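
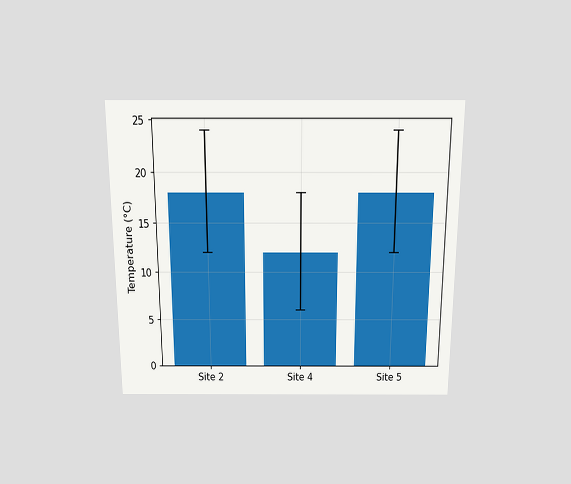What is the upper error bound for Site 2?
24°C

The chart is viewed slightly from above. The Site 2 bar's upper whisker reaches 24°C.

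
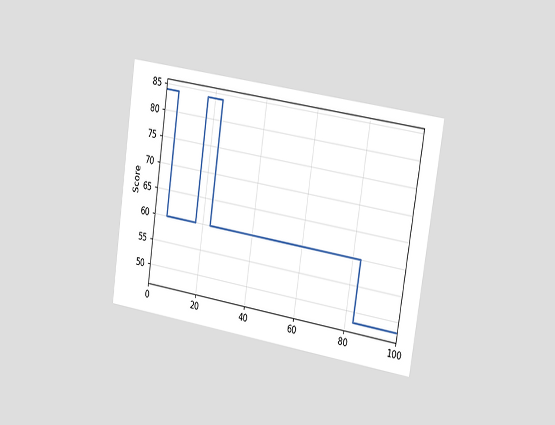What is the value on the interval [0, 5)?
84

The chart is tilted about 8° clockwise and viewed slightly from the right. On [0, 5) the step sits at 84.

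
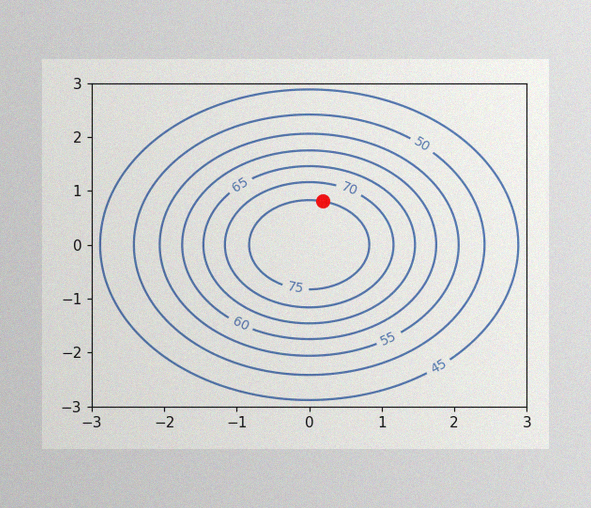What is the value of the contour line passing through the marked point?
The image has some photo noise and uneven lighting. The marked point sits on the contour labelled 75.

75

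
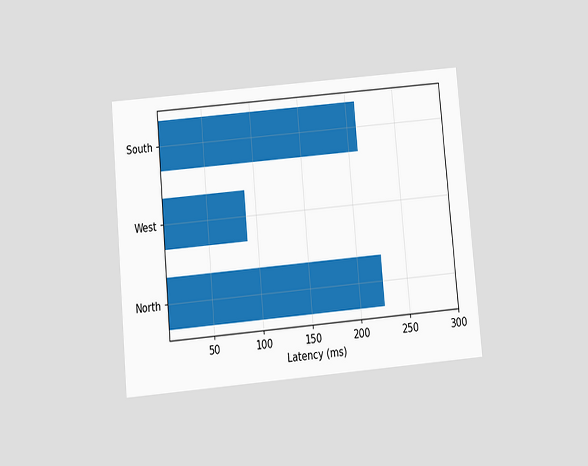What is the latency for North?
225ms

The chart is tilted about 5° counter-clockwise and viewed slightly from below. Reading along the chart's x-axis, the North bar reaches 225ms.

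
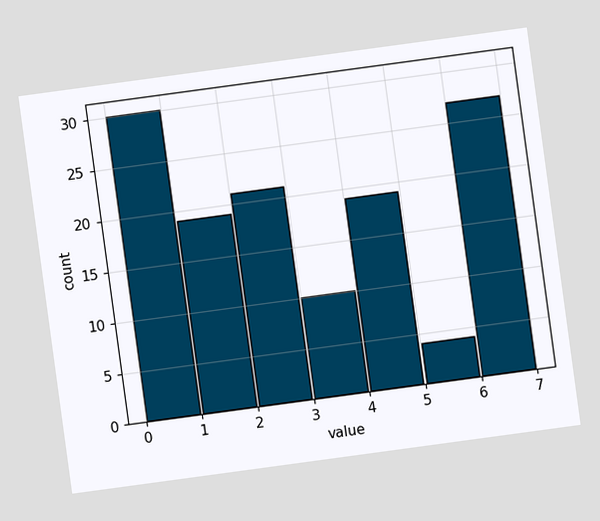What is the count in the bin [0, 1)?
The chart is tilted about 8° counter-clockwise. The [0, 1) bin has height 30.

30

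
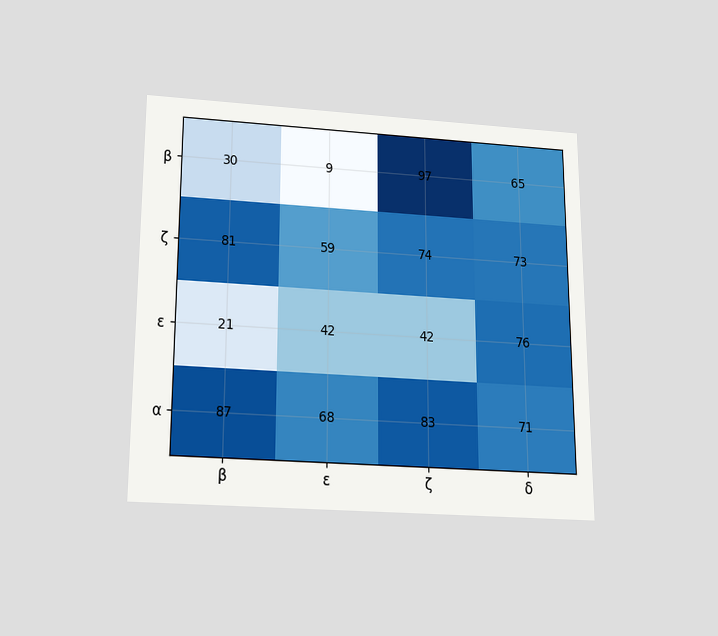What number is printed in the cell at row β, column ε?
The chart is viewed slightly from below. The (β, ε) cell reads 9.

9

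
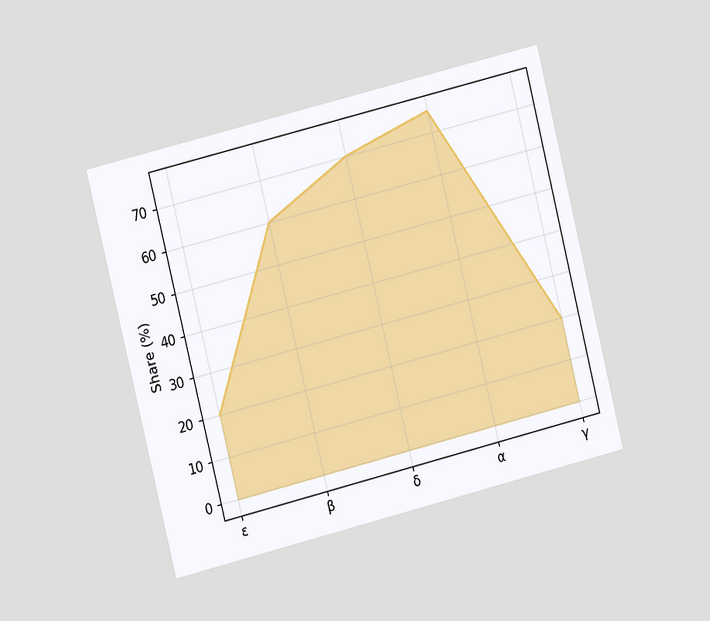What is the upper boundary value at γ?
The chart is tilted about 14° counter-clockwise and viewed at a slight angle. At γ the upper boundary is at 20%.

20%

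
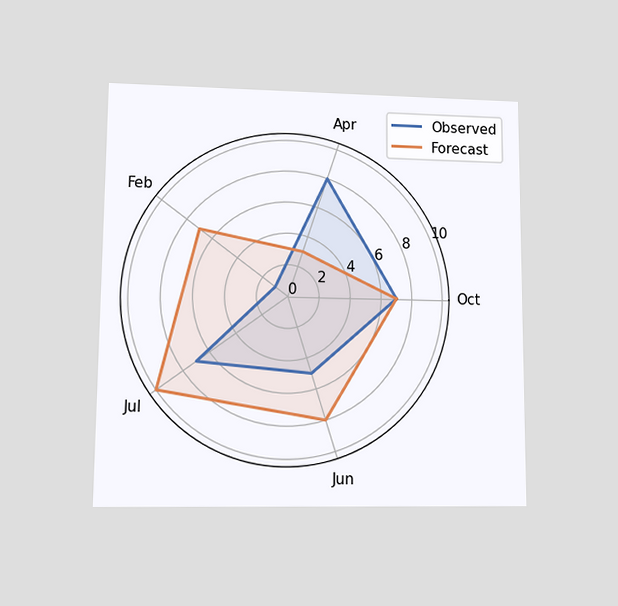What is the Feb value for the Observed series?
The chart is viewed at a slight angle. On the Feb axis, Observed reaches 1.

1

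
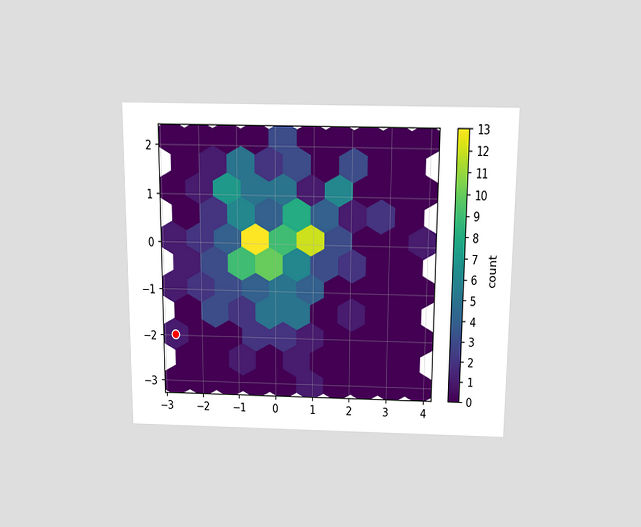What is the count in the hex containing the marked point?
1

The chart is viewed slightly from above. The marked hex reads 1 on the colorbar.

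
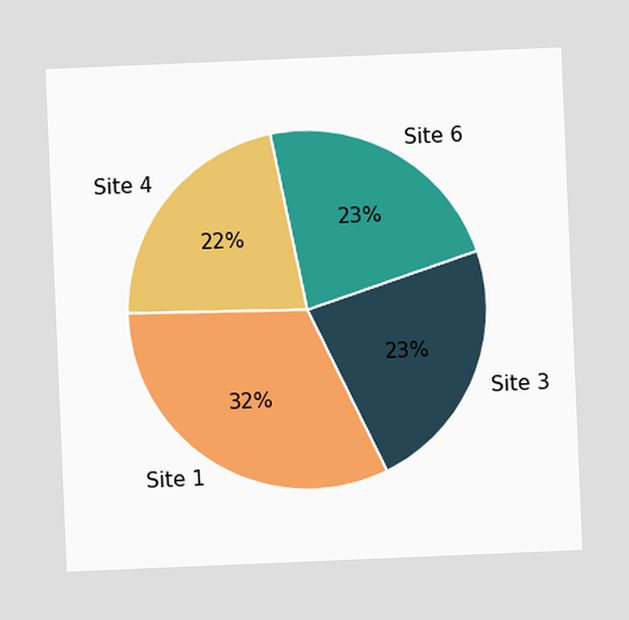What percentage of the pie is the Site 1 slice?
The chart is tilted about 2° counter-clockwise. The Site 1 slice takes up 32% of the pie.

32%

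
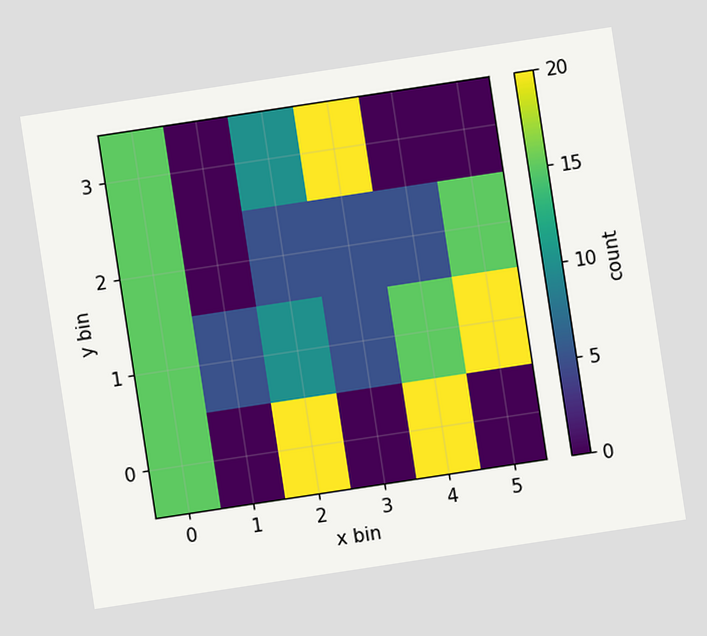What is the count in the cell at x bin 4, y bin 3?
0

The chart is tilted about 9° counter-clockwise. Matching the cell (4, 3) against the colorbar gives 0.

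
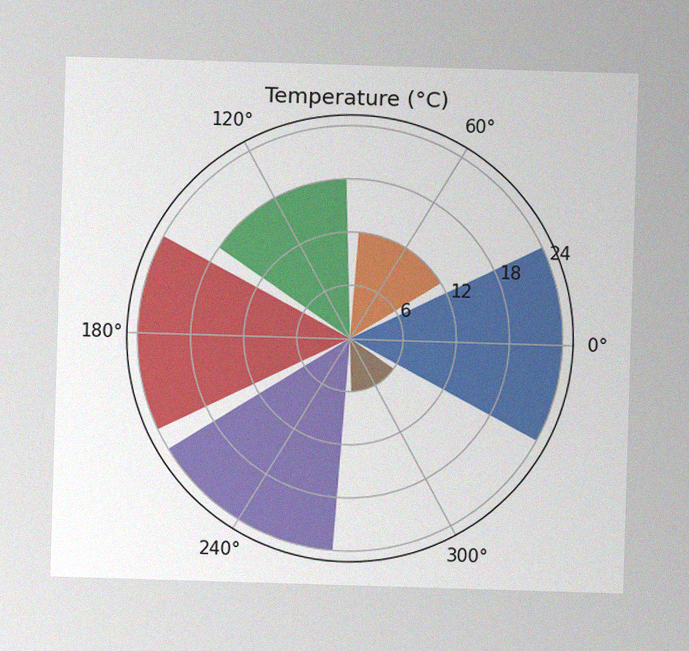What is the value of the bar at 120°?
The image has some photo noise and uneven lighting. The bar at 120° reaches 18°C on the radial axis.

18°C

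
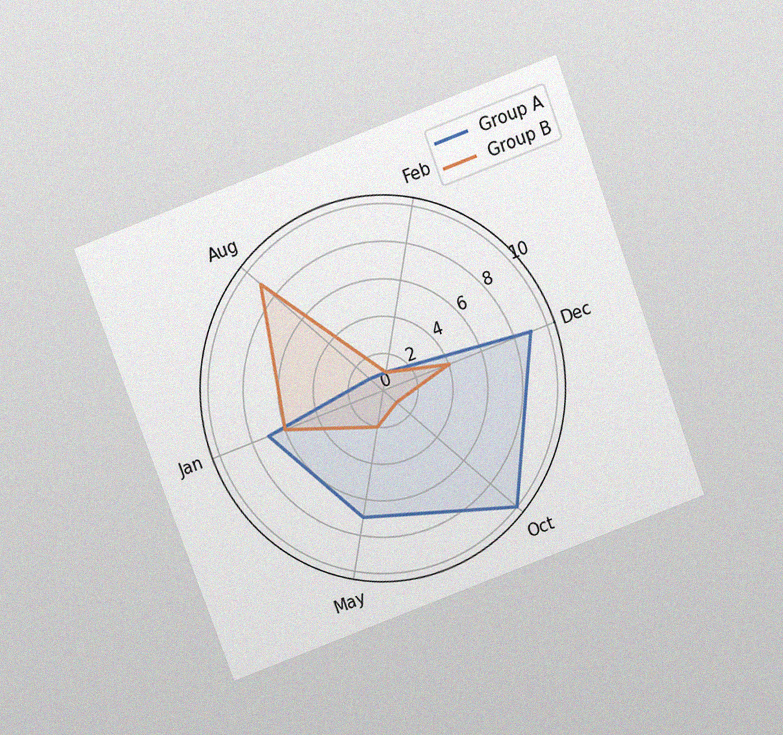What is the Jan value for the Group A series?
The chart is tilted about 21° counter-clockwise and viewed slightly from above, with some photo noise. On the Jan axis, Group A reaches 7.

7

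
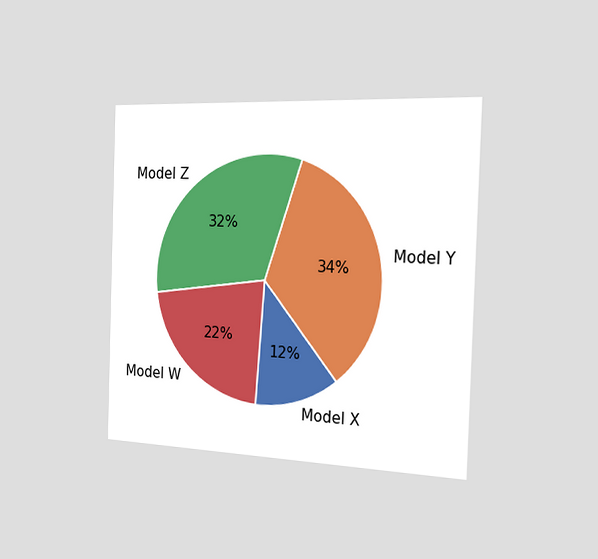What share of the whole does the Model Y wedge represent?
The chart is tilted about 2° clockwise and viewed slightly from the right. The Model Y slice takes up 34% of the pie.

34%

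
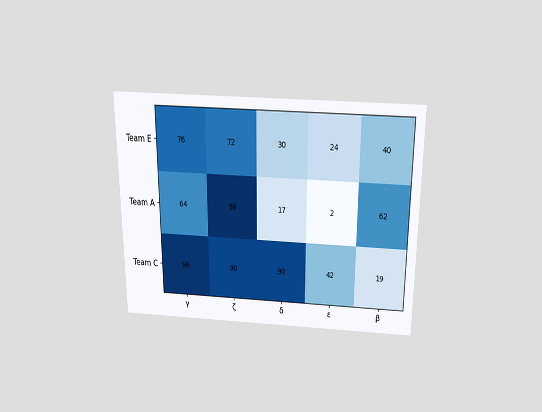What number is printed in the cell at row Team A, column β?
The chart is viewed slightly from above. The (Team A, β) cell reads 62.

62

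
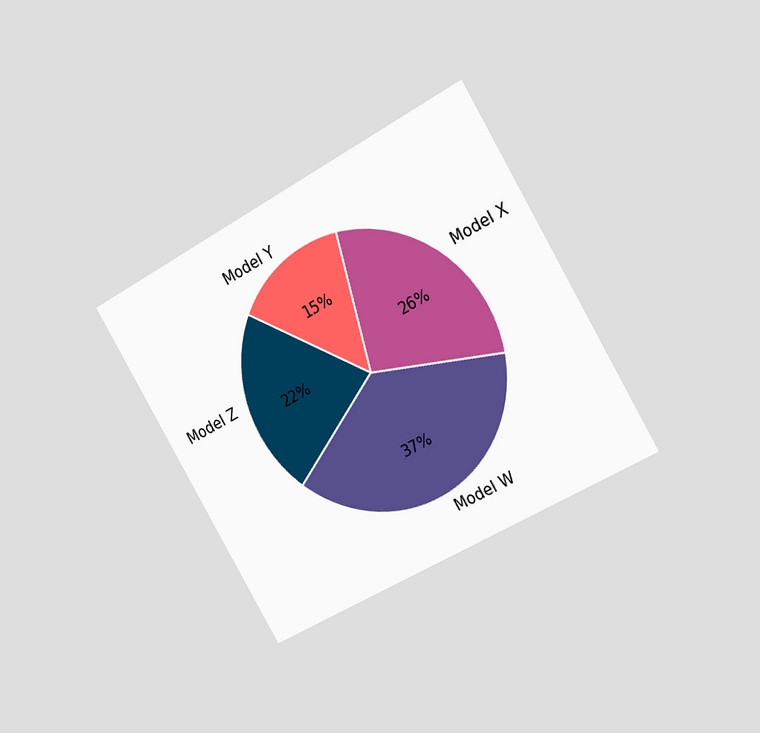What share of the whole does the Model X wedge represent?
The chart is tilted about 31° counter-clockwise and viewed slightly from the right. The Model X slice takes up 26% of the pie.

26%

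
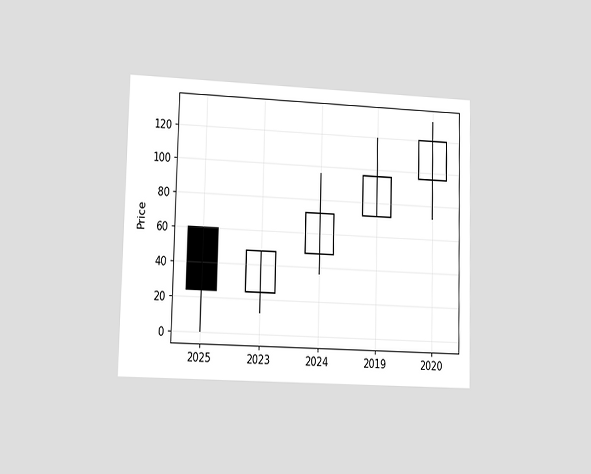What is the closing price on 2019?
96

The chart is viewed slightly from the left. The 2019 candle closes at 96.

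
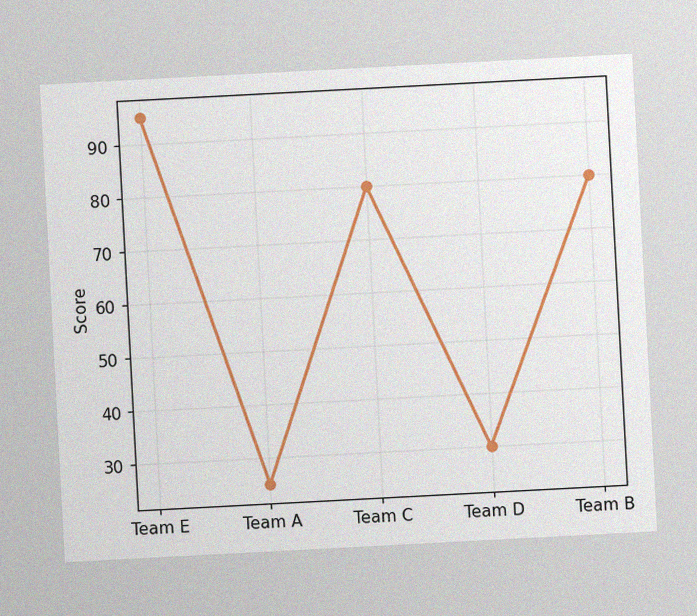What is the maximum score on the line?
95

The chart is tilted about 3° counter-clockwise, with some photo noise. The highest point is at Team E, and reading across to the y-axis gives 95.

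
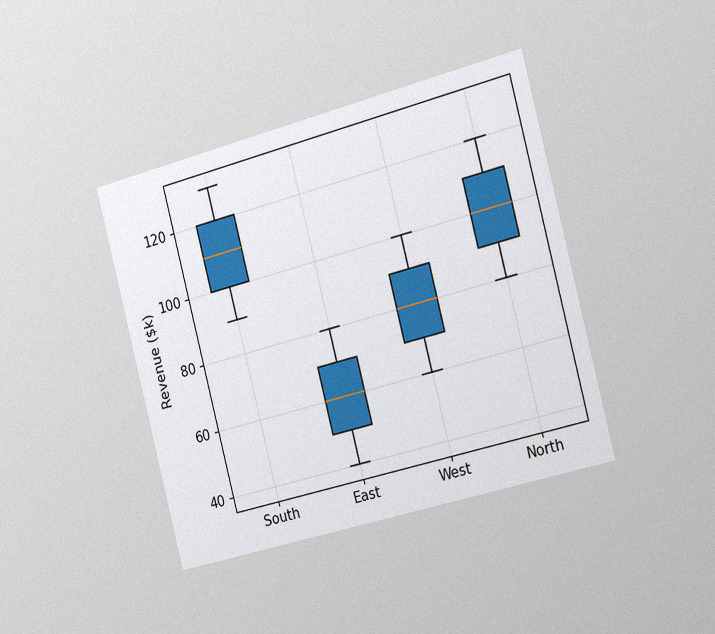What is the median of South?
$110k

The chart is tilted about 15° counter-clockwise and viewed slightly from the right, with some photo noise. The median line in the South box sits at $110k.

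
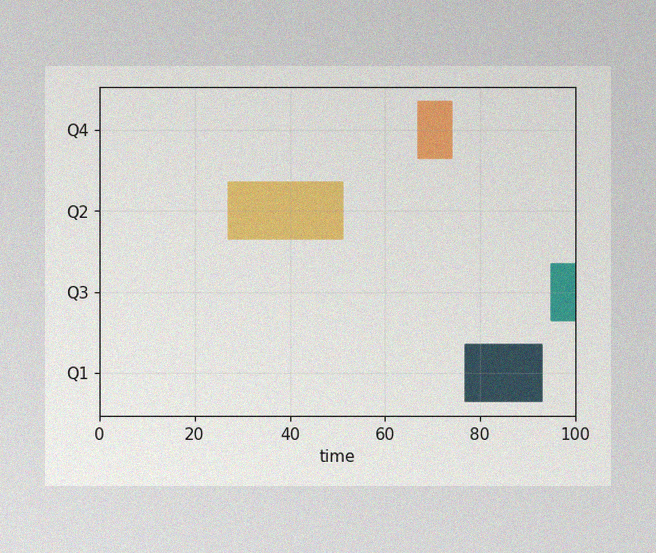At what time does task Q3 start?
95

The image has some photo noise and uneven lighting. The Q3 bar begins at t=95.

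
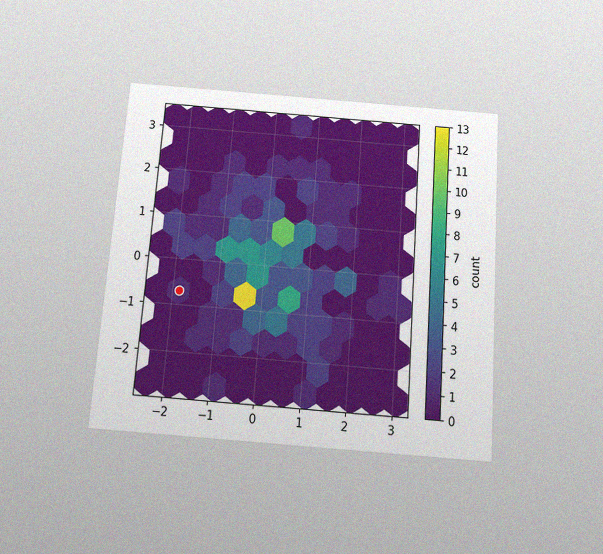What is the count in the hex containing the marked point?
The chart is tilted about 4° clockwise and viewed slightly from below, with some photo noise. The marked hex reads 1 on the colorbar.

1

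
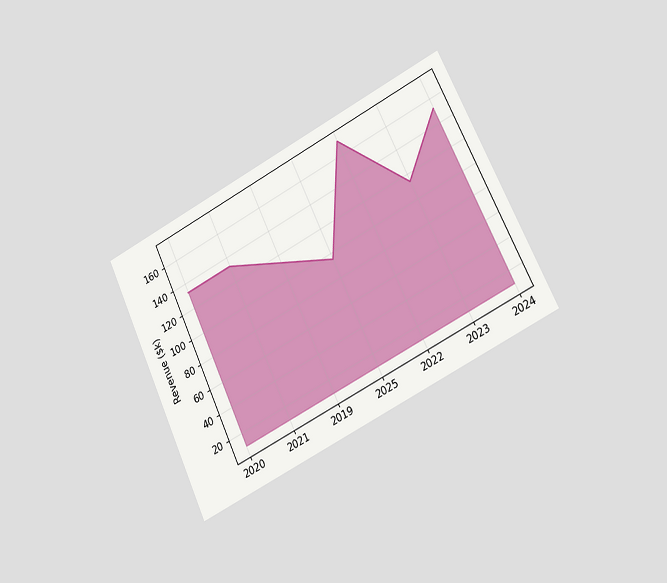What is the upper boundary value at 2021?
$133k

The chart is tilted about 25° counter-clockwise and viewed slightly from the right. At 2021 the upper boundary is at $133k.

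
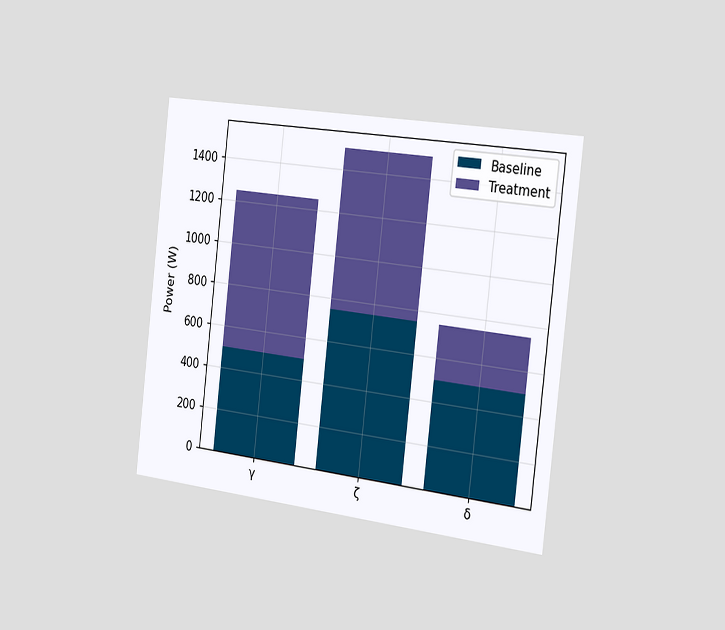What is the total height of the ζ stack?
The chart is tilted about 7° clockwise and viewed slightly from the right. The ζ stack's top reaches 1500W on the y-axis.

1500W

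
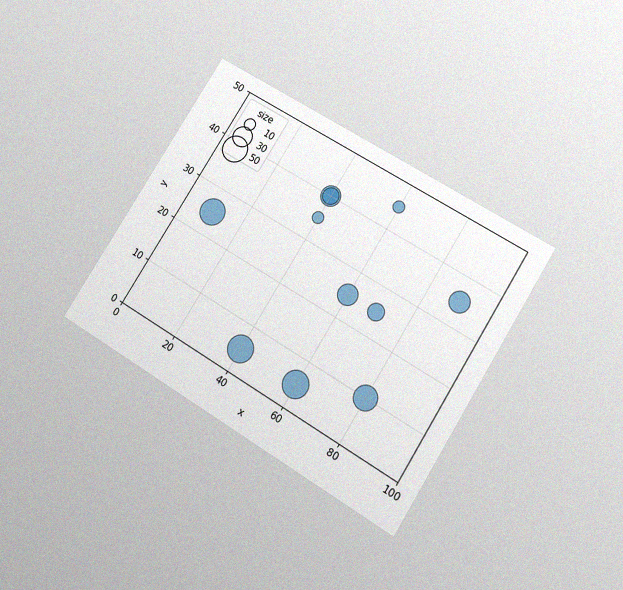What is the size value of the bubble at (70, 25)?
The chart is tilted about 32° clockwise and viewed slightly from below, with some photo noise. Matching the bubble at (70, 25) against the size legend gives 20.

20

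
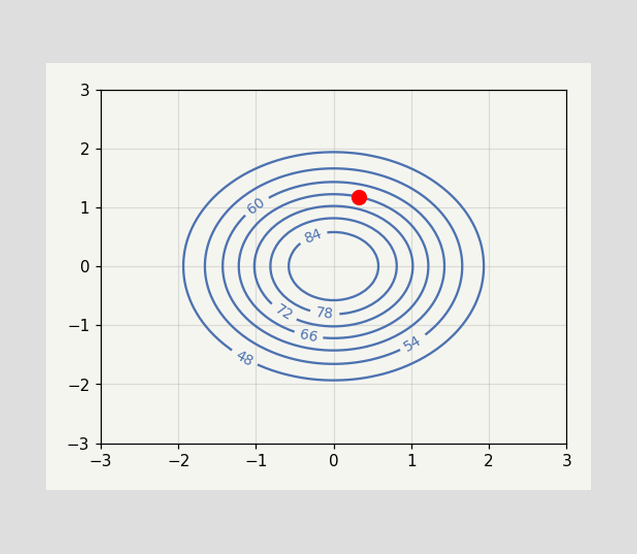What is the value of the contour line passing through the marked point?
The marked point sits on the contour labelled 66.

66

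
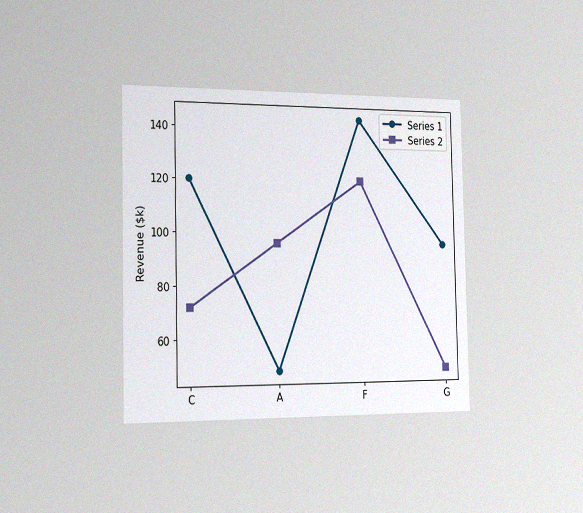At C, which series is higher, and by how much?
The chart is viewed slightly from the left, with some photo noise. At C, Series 1 sits above the other line by $48k.

Series 1, by $48k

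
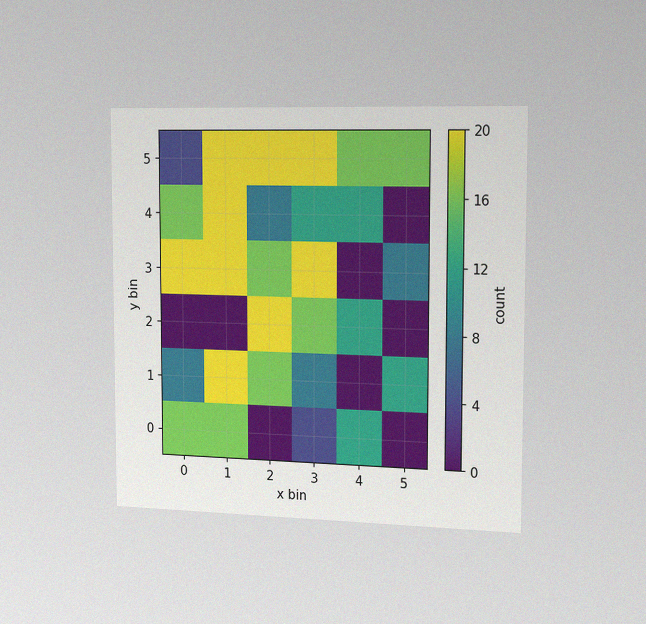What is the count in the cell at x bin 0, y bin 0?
16

The chart is viewed slightly from the right, with some photo noise. Matching the cell (0, 0) against the colorbar gives 16.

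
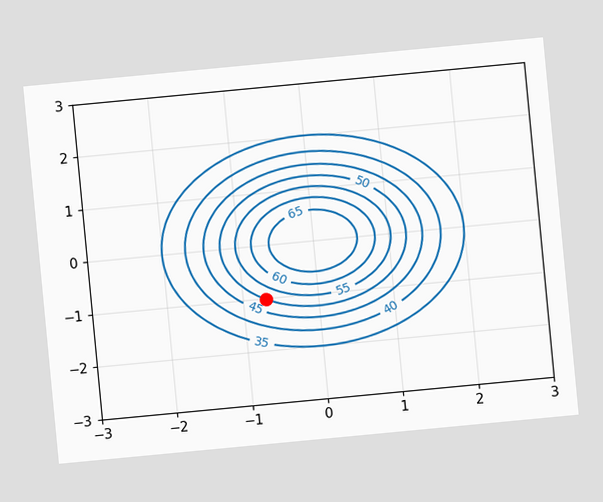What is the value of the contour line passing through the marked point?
The chart is tilted about 5° counter-clockwise. The marked point sits on the contour labelled 50.

50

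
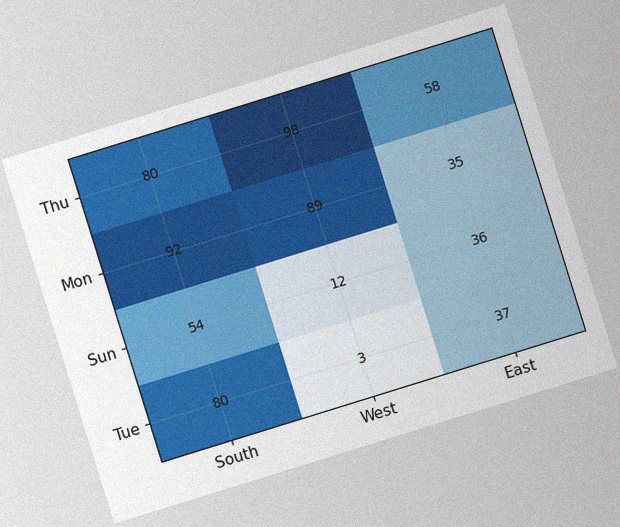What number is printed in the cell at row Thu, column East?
58

The chart is tilted about 17° counter-clockwise, with some photo noise. The (Thu, East) cell reads 58.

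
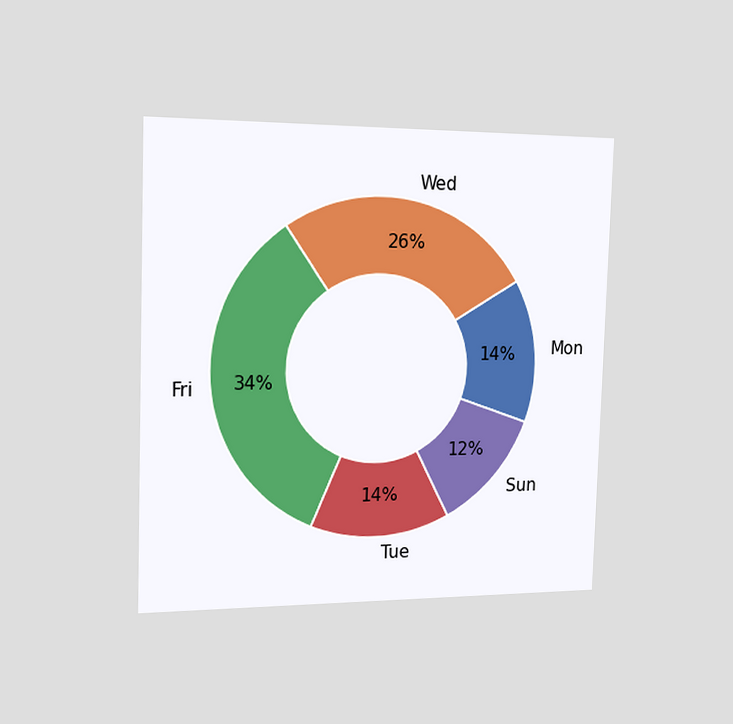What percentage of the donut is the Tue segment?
14%

The chart is viewed slightly from the left. The Tue segment takes up 14% of the ring.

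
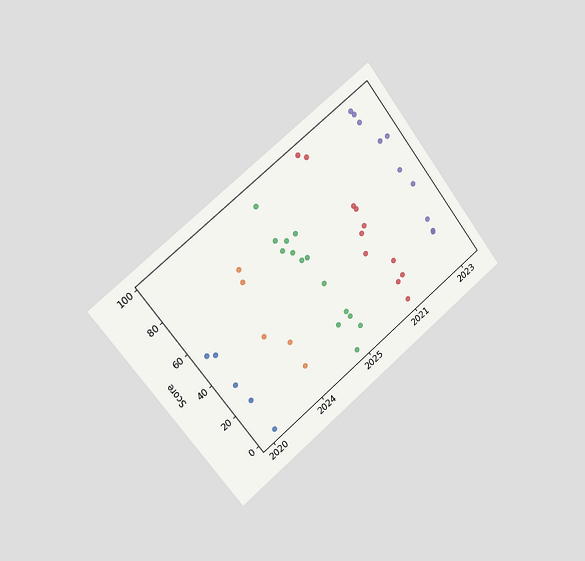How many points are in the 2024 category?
The chart is tilted about 37° counter-clockwise and viewed slightly from the left. Counting the markers in the 2024 column gives 5.

5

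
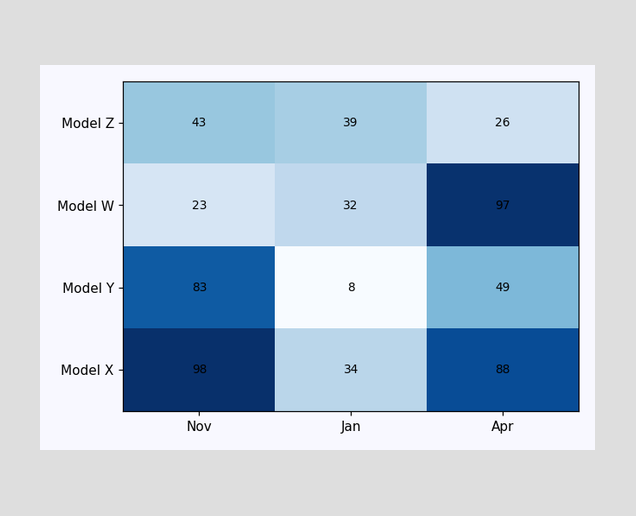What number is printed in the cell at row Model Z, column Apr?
The (Model Z, Apr) cell reads 26.

26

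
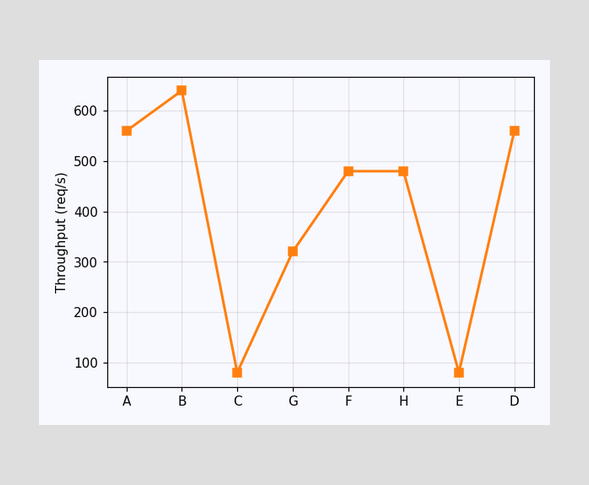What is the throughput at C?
At C, the line is at 80req/s.

80req/s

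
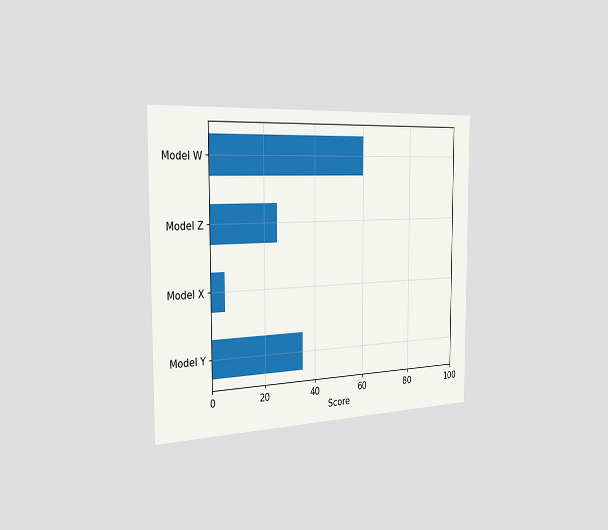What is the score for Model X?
The chart is viewed slightly from the left. Reading along the chart's x-axis, the Model X bar reaches 5.

5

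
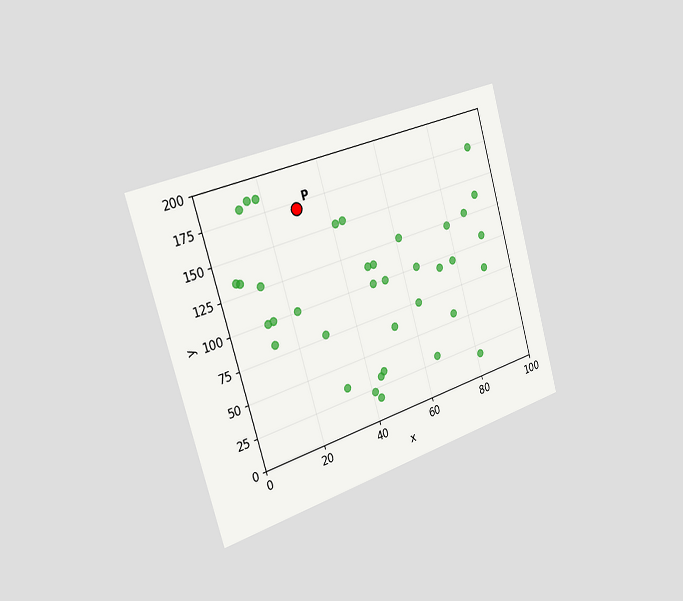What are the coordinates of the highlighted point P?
(30, 170)

The chart is tilted about 16° counter-clockwise and viewed slightly from the left. Following the gridlines from P to each axis, P sits at (30, 170).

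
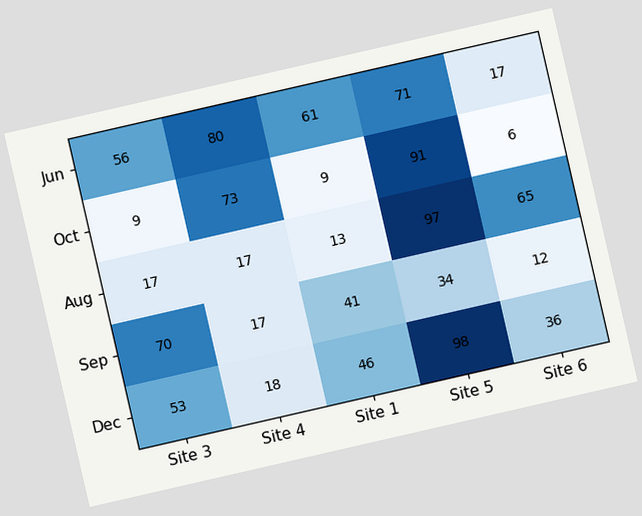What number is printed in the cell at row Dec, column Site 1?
46

The chart is tilted about 13° counter-clockwise. The (Dec, Site 1) cell reads 46.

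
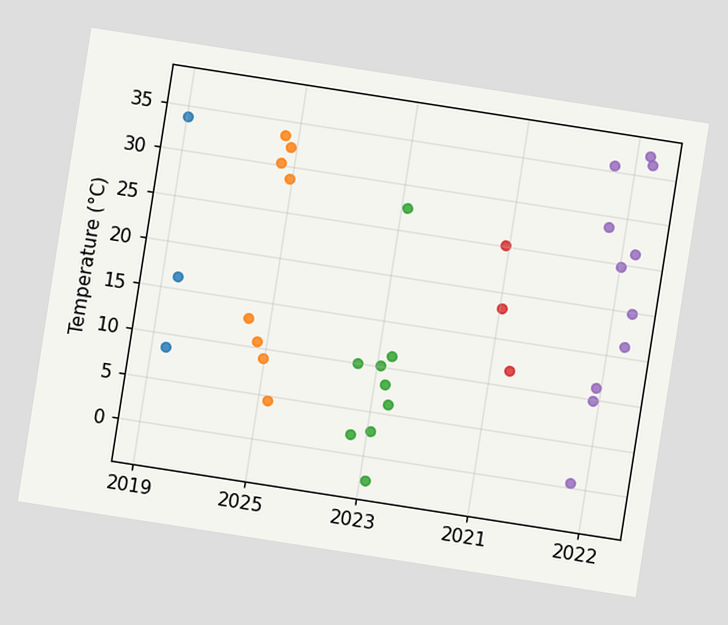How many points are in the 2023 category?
The chart is tilted about 9° clockwise. Counting the markers in the 2023 column gives 9.

9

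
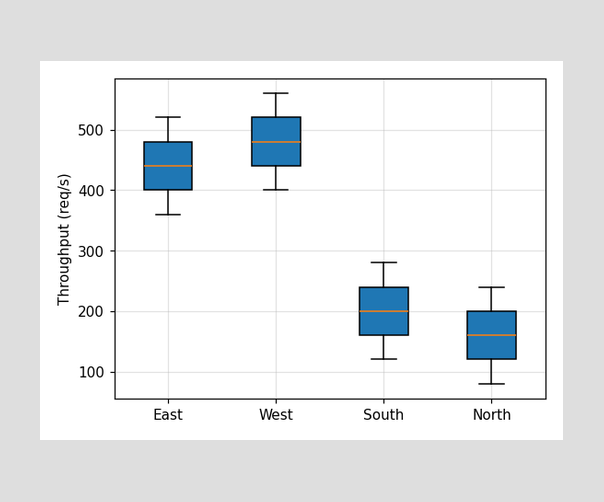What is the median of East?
440req/s

The median line in the East box sits at 440req/s.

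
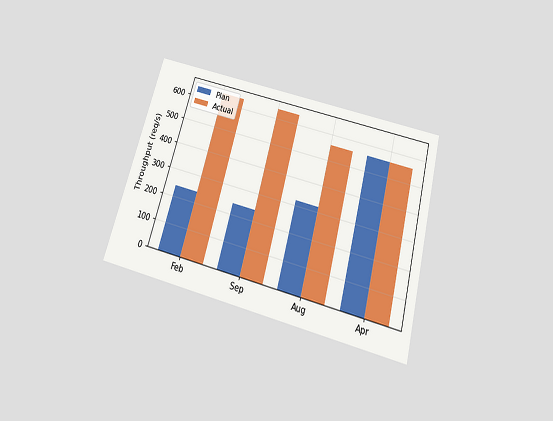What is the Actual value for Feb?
The chart is tilted about 15° clockwise and viewed slightly from below. The Actual bar at Feb reaches 640req/s on the y-axis.

640req/s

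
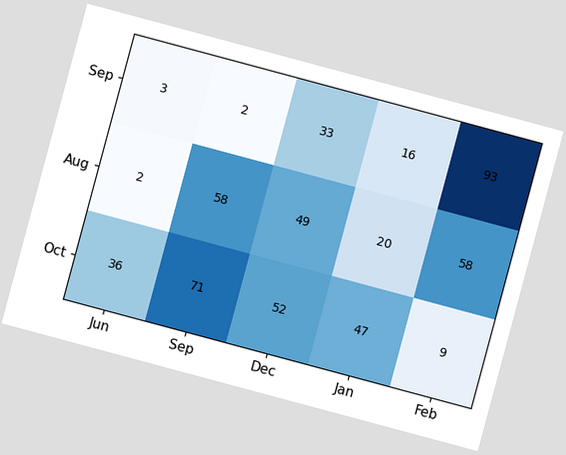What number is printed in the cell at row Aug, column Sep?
58

The chart is tilted about 15° clockwise. The (Aug, Sep) cell reads 58.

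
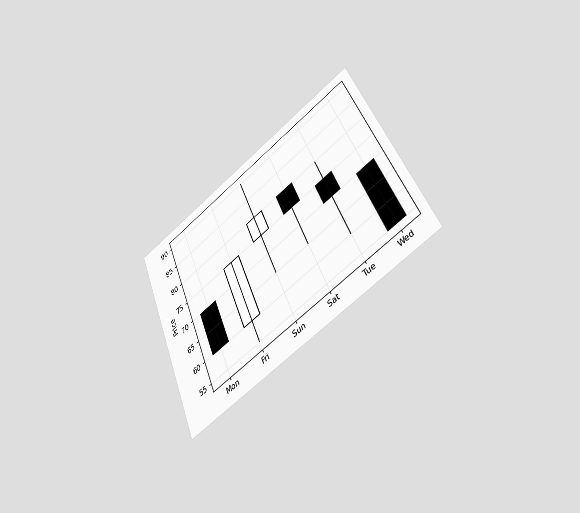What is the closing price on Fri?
The chart is tilted about 24° counter-clockwise and viewed at a slight angle. The Fri candle closes at 75.

75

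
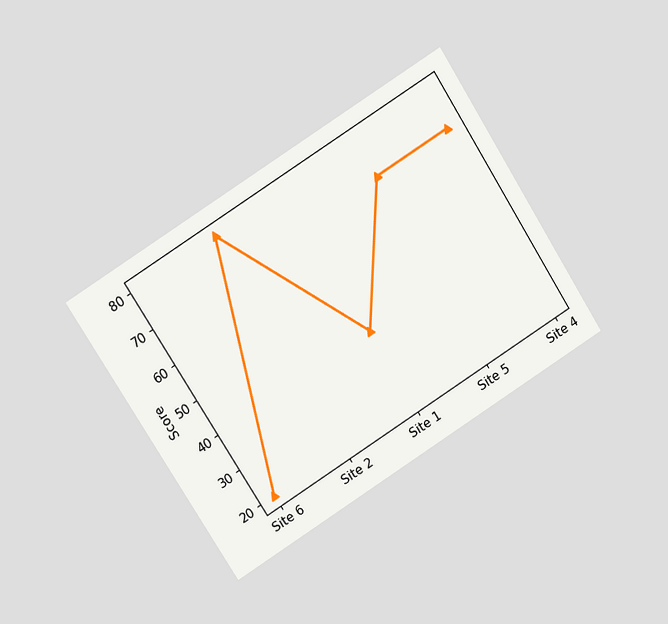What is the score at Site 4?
The chart is tilted about 32° counter-clockwise and viewed at a slight angle. At Site 4, the line is at 70.

70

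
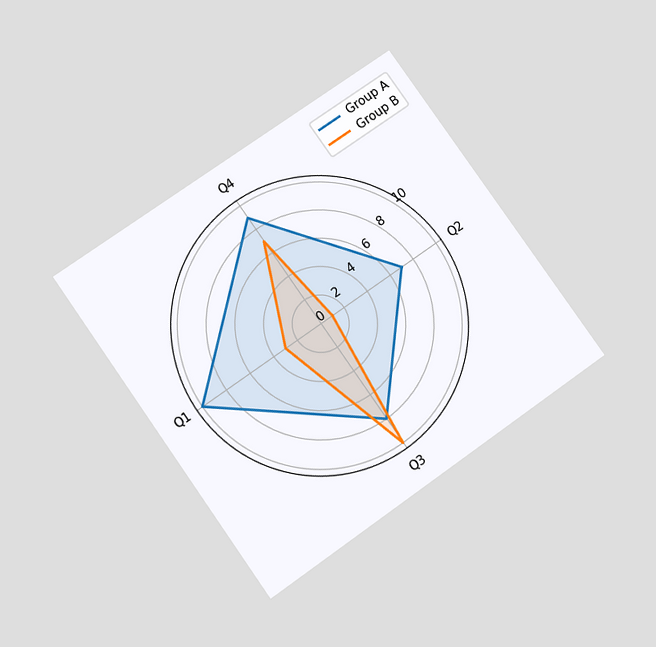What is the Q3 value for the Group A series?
The chart is tilted about 35° counter-clockwise and viewed slightly from below. On the Q3 axis, Group A reaches 8.

8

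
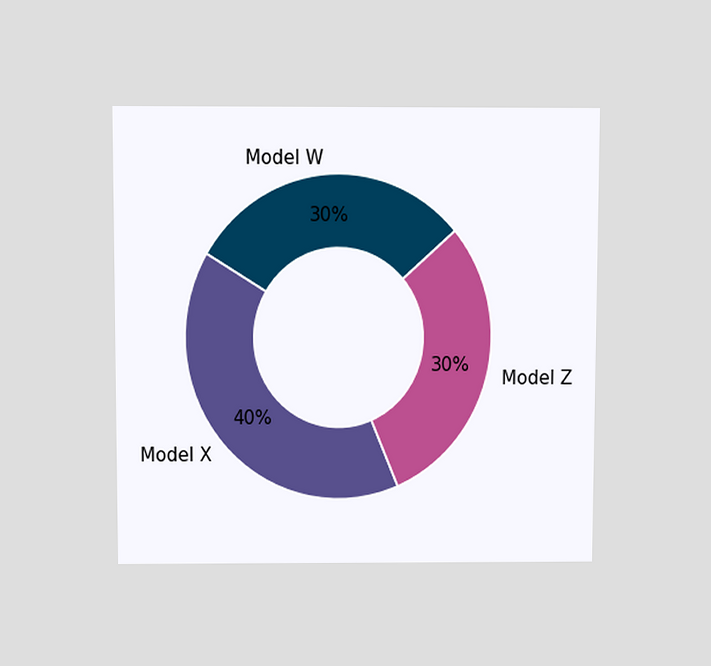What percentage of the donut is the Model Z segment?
The chart is viewed slightly from above. The Model Z segment takes up 30% of the ring.

30%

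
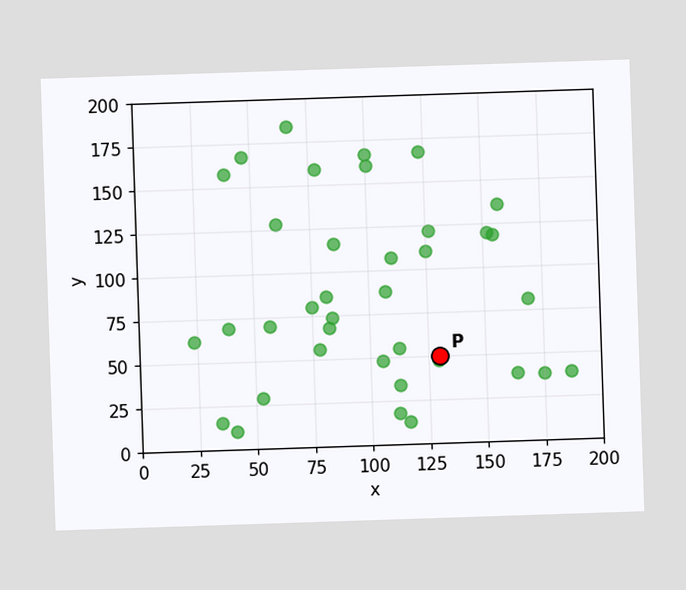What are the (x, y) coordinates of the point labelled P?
(130, 50)

Following the gridlines from P to each axis, P sits at (130, 50).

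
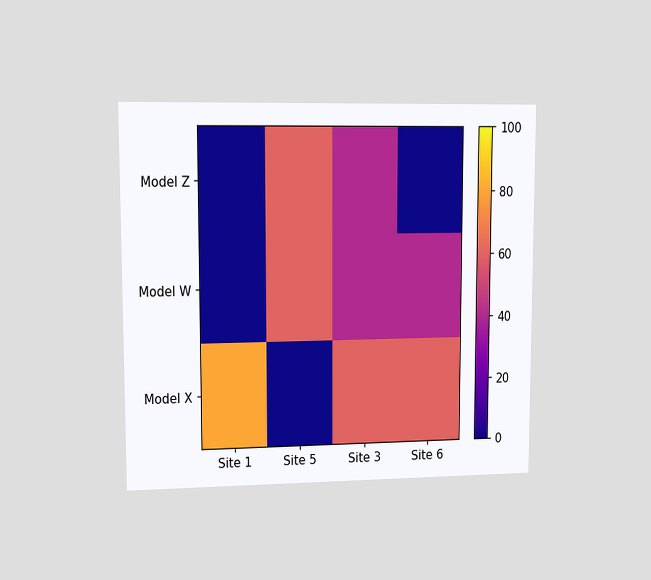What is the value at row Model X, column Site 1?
80

The chart is viewed at a slight angle. Matching cell (Model X, Site 1) against the colorbar gives 80.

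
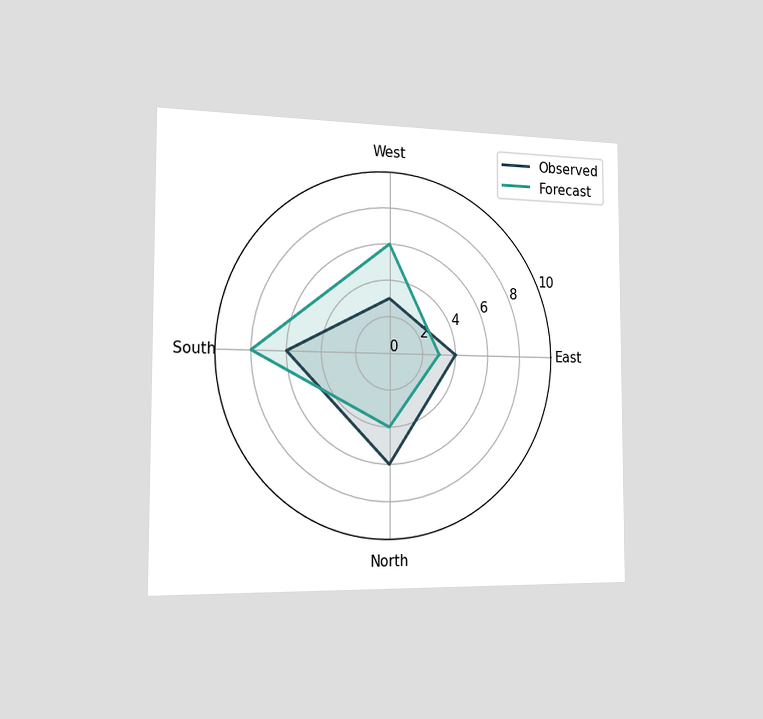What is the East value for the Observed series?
The chart is viewed slightly from the left. On the East axis, Observed reaches 4.

4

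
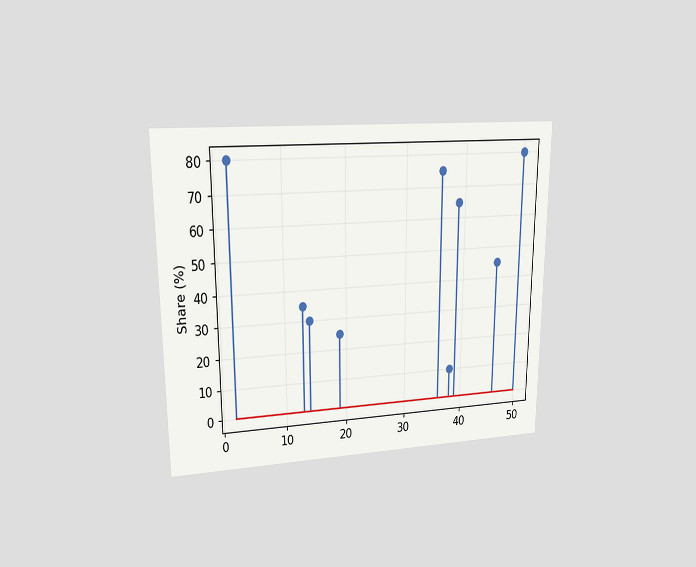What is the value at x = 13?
The chart is viewed at a slight angle. The stem at x=13 reaches 35%.

35%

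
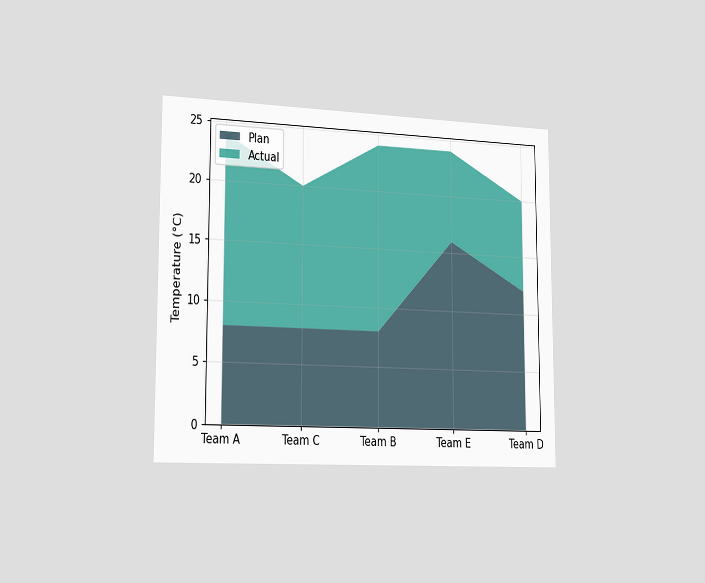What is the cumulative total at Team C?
20°C

The chart is viewed slightly from the left. The stacked total at Team C reaches 20°C.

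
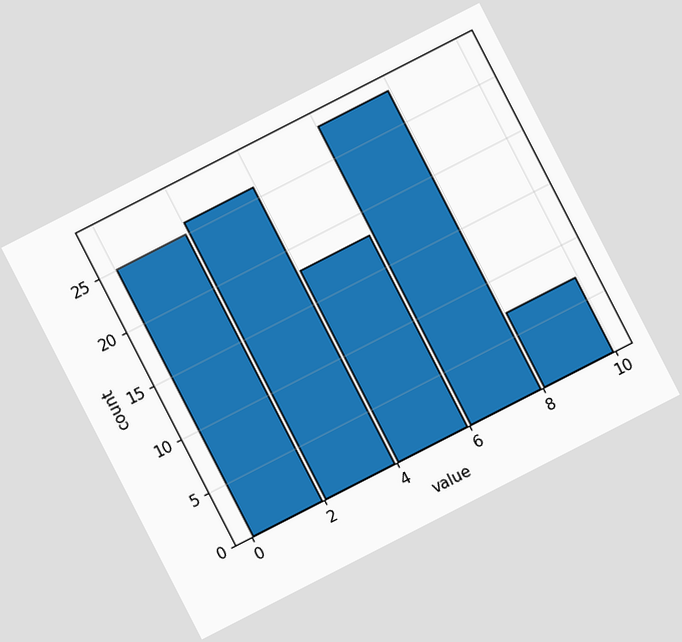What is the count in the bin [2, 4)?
The chart is tilted about 27° counter-clockwise. The [2, 4) bin has height 26.

26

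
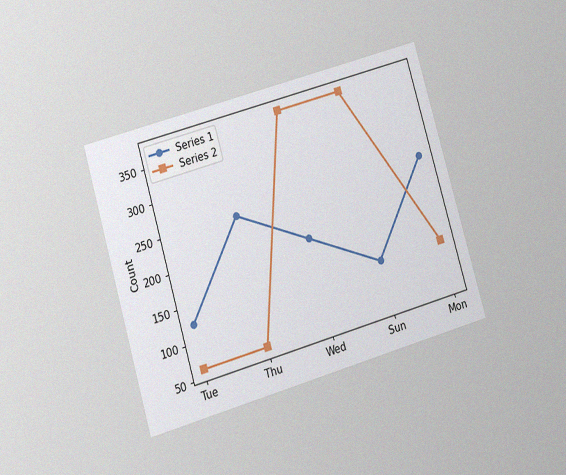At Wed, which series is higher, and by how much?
The chart is tilted about 16° counter-clockwise and viewed at a slight angle, with some photo noise. At Wed, Series 2 sits above the other line by 186.

Series 2, by 186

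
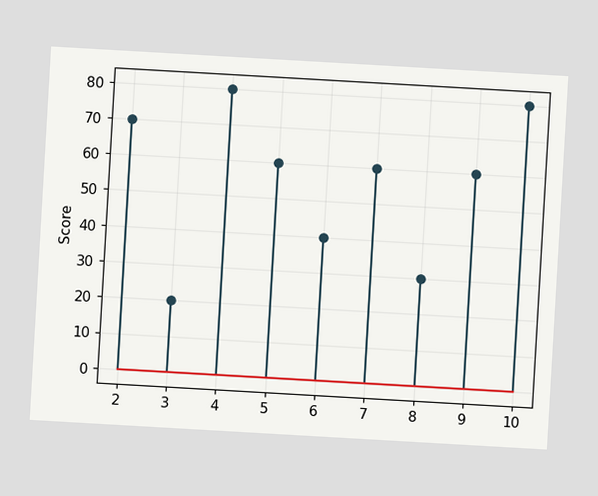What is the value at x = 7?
The chart is tilted about 3° clockwise. The stem at x=7 reaches 60.

60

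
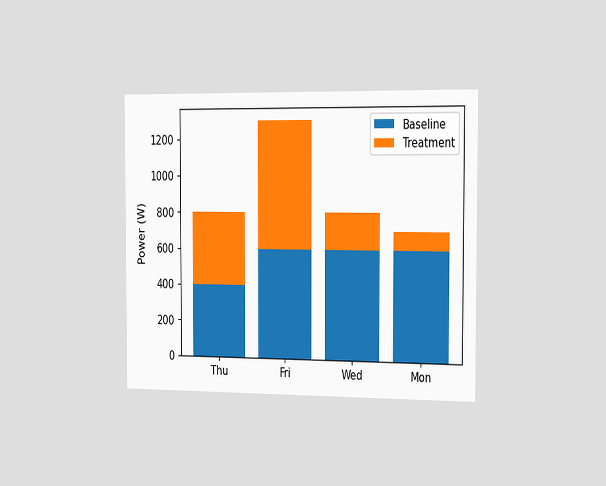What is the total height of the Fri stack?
1300W

The chart is viewed slightly from the right. The Fri stack's top reaches 1300W on the y-axis.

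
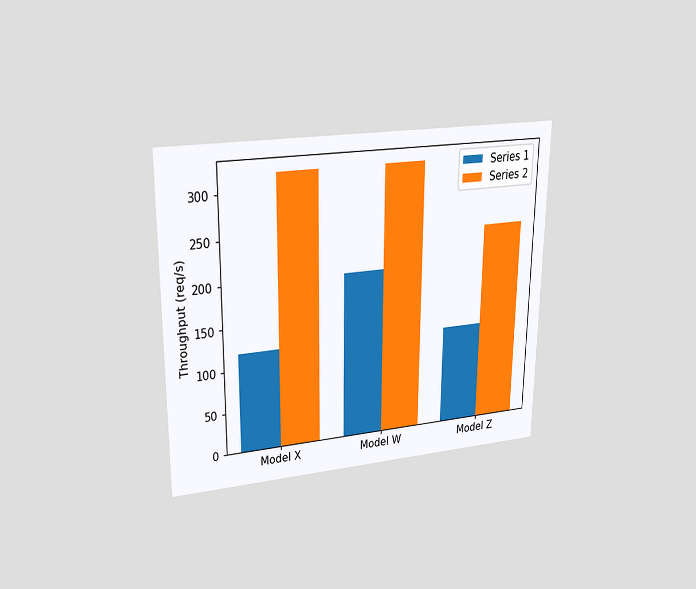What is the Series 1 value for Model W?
The chart is viewed at a slight angle. The Series 1 bar at Model W reaches 200req/s on the y-axis.

200req/s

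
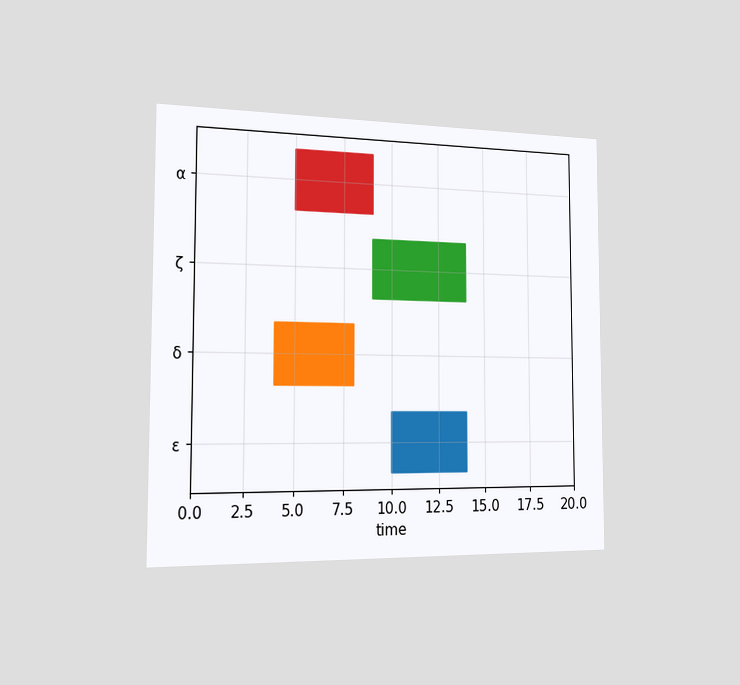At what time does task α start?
5

The chart is viewed slightly from the left. The α bar begins at t=5.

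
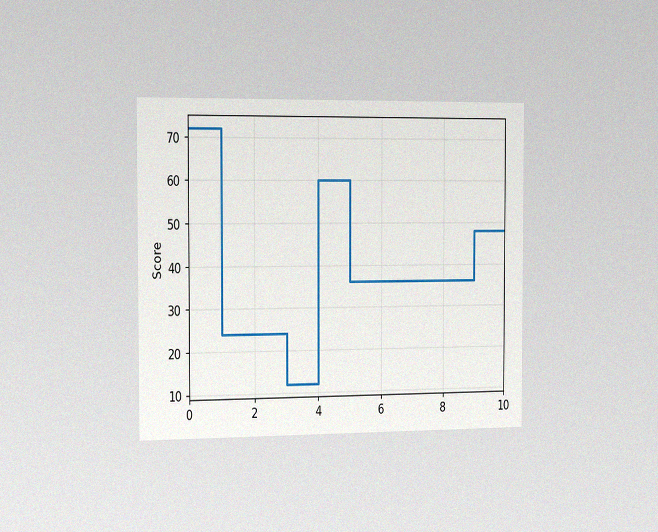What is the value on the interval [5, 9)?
36

The chart is viewed slightly from the left, with some photo noise. On [5, 9) the step sits at 36.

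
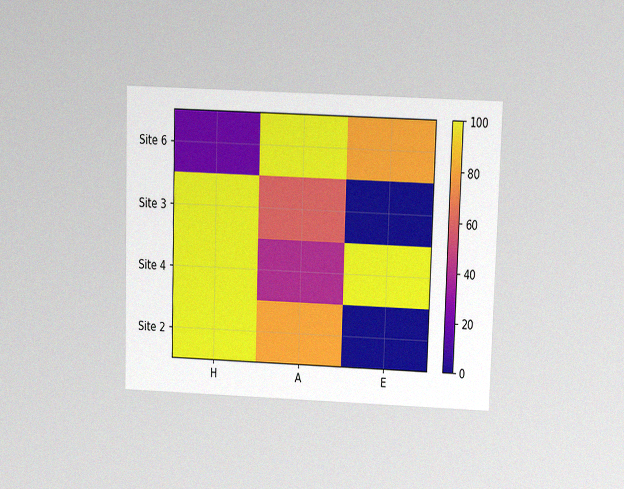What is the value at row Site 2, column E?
0

The chart is viewed slightly from above, with some photo noise. Matching cell (Site 2, E) against the colorbar gives 0.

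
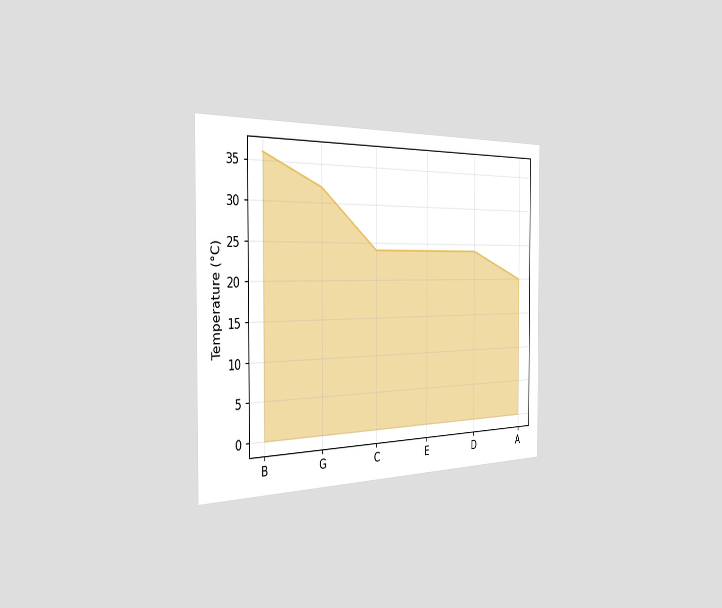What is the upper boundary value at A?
The chart is viewed slightly from the left. At A the upper boundary is at 20°C.

20°C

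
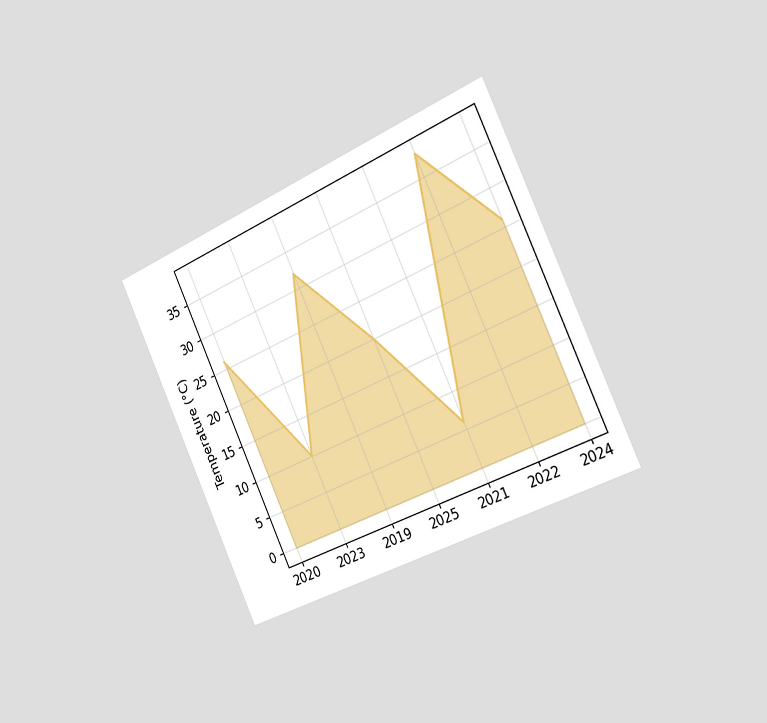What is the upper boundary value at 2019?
32°C

The chart is tilted about 25° counter-clockwise and viewed slightly from the right. At 2019 the upper boundary is at 32°C.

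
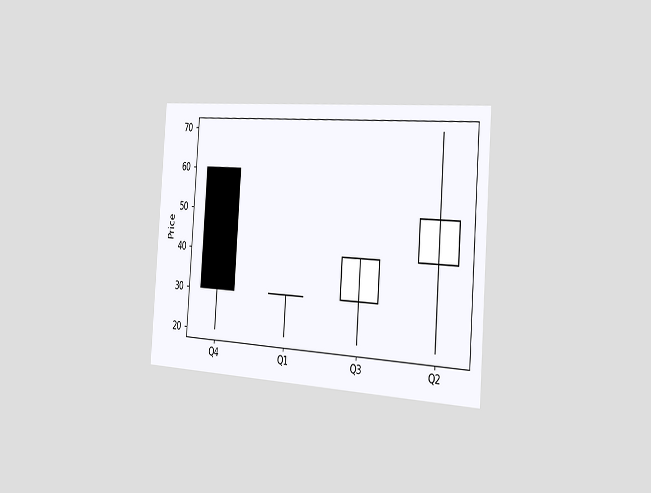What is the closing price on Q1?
30

The chart is tilted about 4° clockwise and viewed slightly from the right. The Q1 candle closes at 30.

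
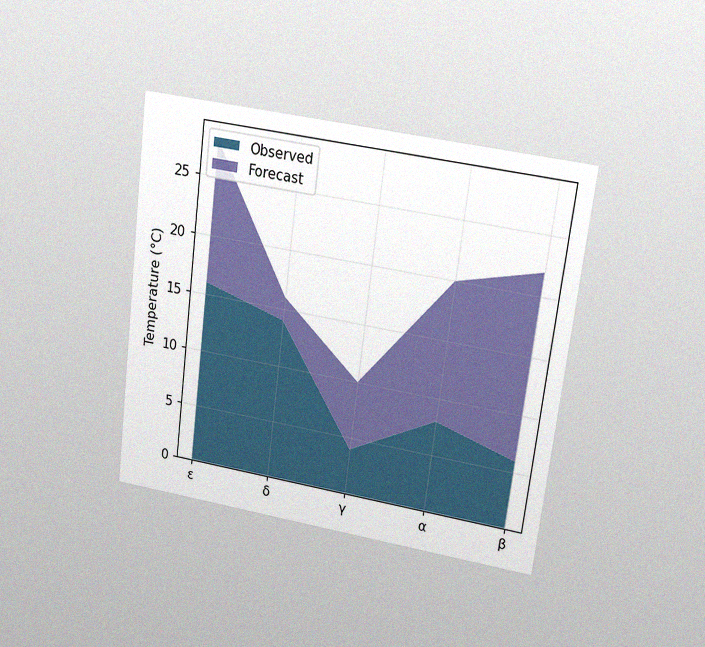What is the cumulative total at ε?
28°C

The chart is tilted about 7° clockwise and viewed at a slight angle, with some photo noise. The stacked total at ε reaches 28°C.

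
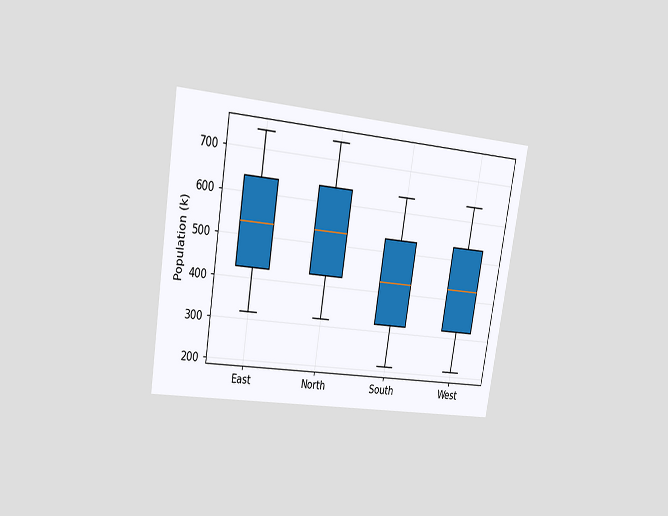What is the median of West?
The chart is tilted about 9° clockwise and viewed at a slight angle. The median line in the West box sits at 424k.

424k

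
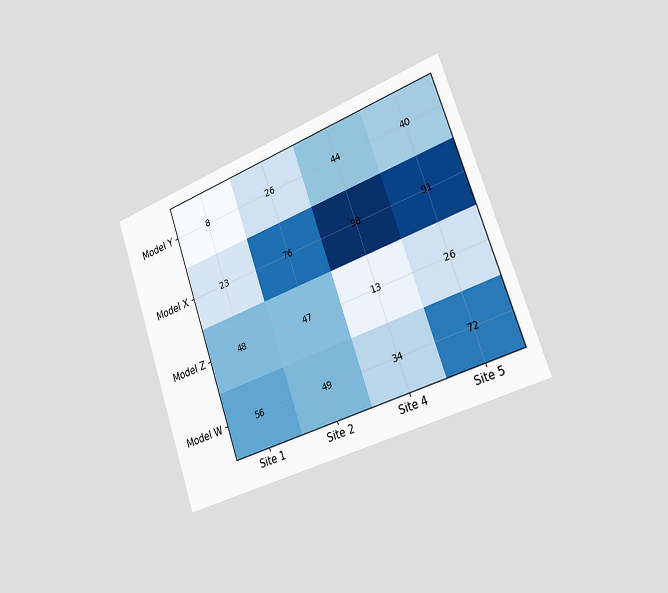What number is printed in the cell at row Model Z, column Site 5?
26

The chart is tilted about 19° counter-clockwise and viewed slightly from the right. The (Model Z, Site 5) cell reads 26.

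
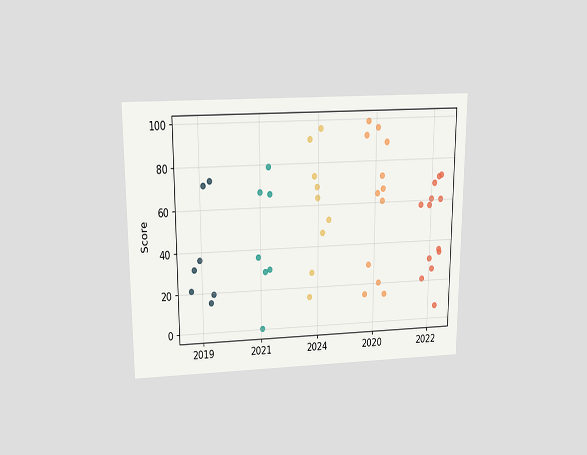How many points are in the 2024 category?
The chart is viewed slightly from above. Counting the markers in the 2024 column gives 9.

9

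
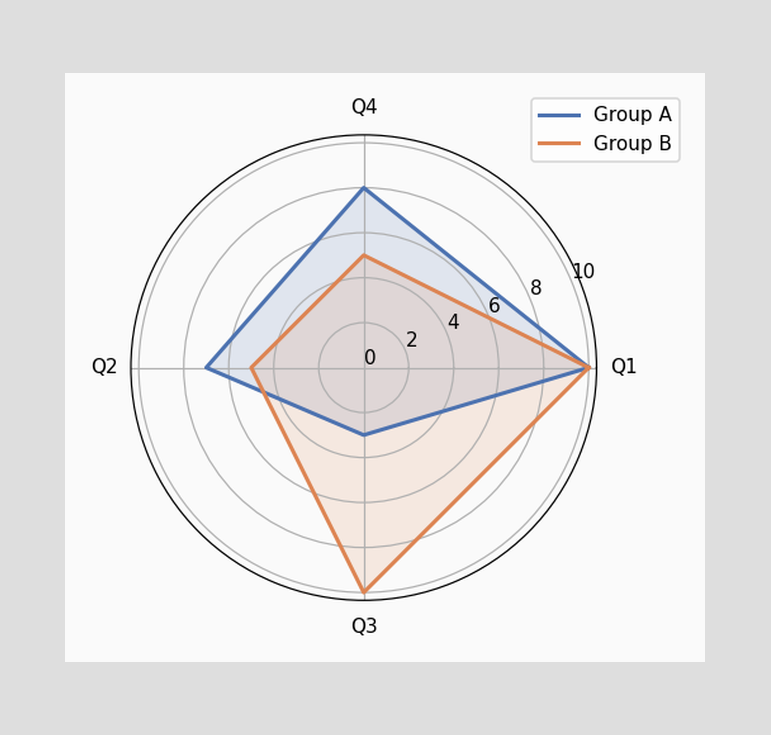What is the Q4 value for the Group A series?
8

On the Q4 axis, Group A reaches 8.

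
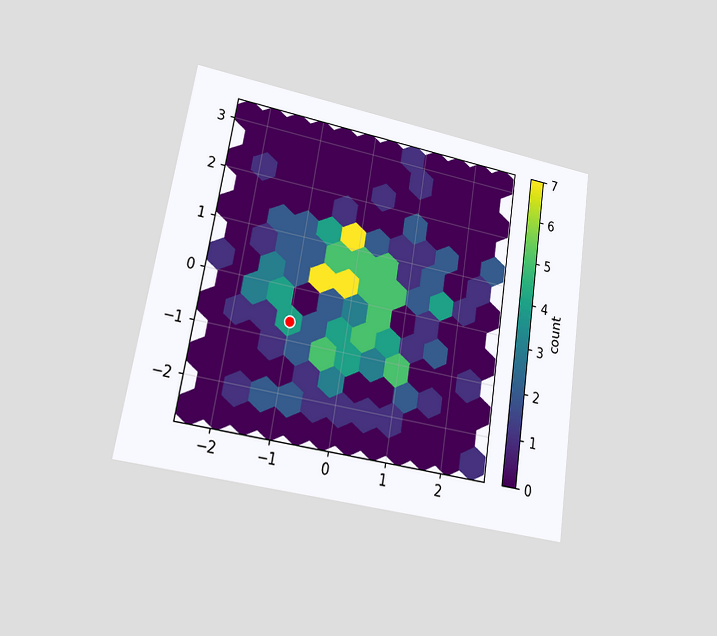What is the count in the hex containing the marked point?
4

The chart is tilted about 9° clockwise and viewed at a slight angle. The marked hex reads 4 on the colorbar.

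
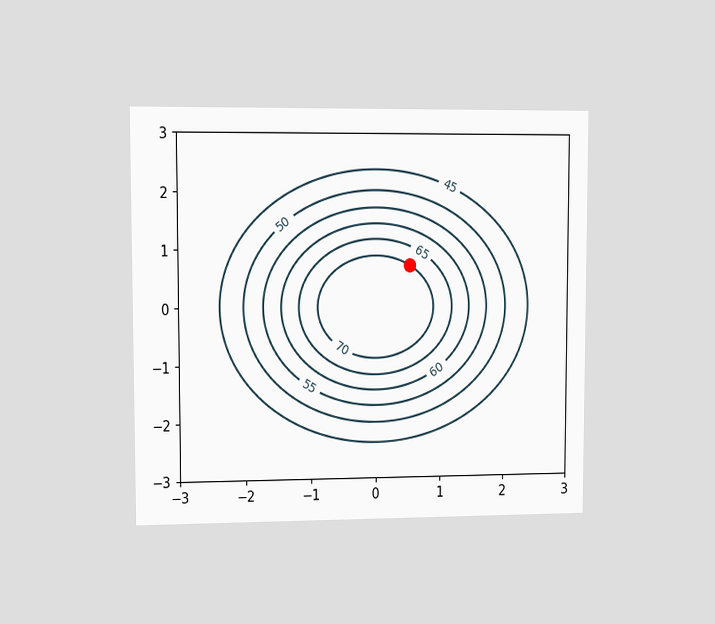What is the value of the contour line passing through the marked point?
70

The chart is viewed at a slight angle. The marked point sits on the contour labelled 70.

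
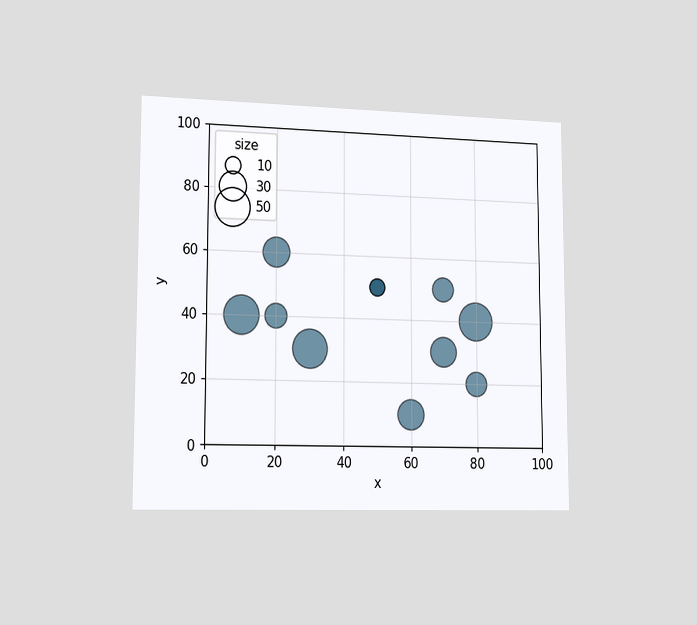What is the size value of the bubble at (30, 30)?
50

The chart is viewed slightly from the left. Matching the bubble at (30, 30) against the size legend gives 50.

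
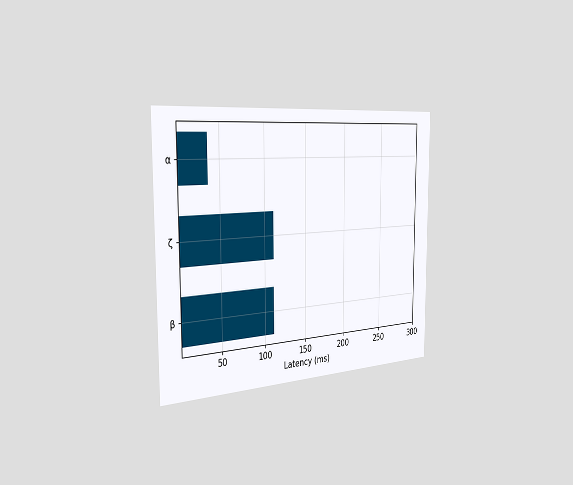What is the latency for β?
The chart is viewed slightly from the left. Reading along the chart's x-axis, the β bar reaches 111ms.

111ms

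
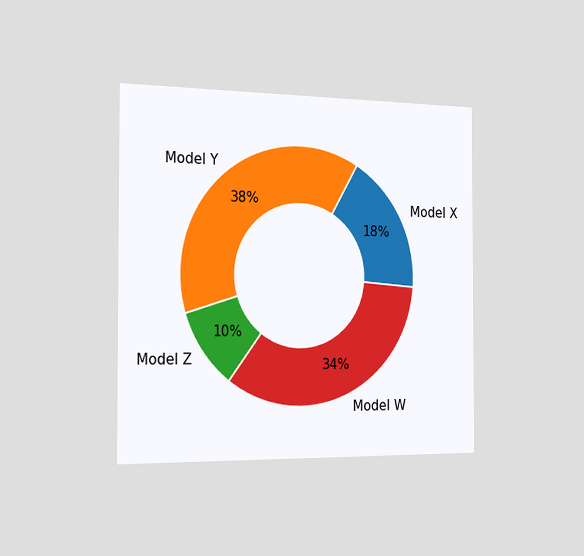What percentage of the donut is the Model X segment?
The chart is viewed slightly from the left. The Model X segment takes up 18% of the ring.

18%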